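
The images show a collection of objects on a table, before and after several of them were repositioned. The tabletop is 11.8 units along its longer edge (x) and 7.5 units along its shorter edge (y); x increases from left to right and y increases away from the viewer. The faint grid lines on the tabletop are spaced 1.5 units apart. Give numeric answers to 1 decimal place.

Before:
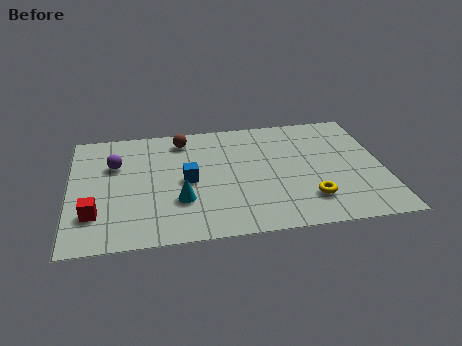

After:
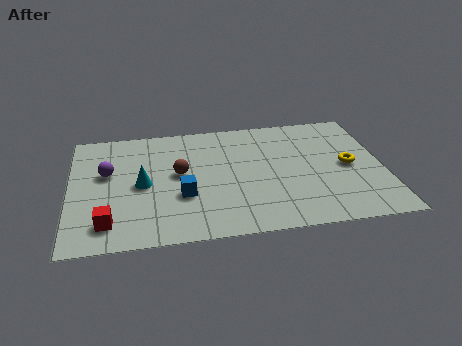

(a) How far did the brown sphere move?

2.2

From (4.3, 6.3) to (4.1, 4.1), the brown sphere covered √(0.2² + 2.2²) ≈ 2.2 units.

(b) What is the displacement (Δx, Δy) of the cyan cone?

(-1.4, 1.2)

The cyan cone was at about (4.1, 2.4) and moved to about (2.7, 3.6).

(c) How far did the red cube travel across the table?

0.8

From (0.9, 2.0) to (1.4, 1.4), the red cube covered √(0.5² + 0.6²) ≈ 0.8 units.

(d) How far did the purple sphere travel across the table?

0.6

From (1.7, 5.0) to (1.4, 4.5), the purple sphere covered √(0.3² + 0.5²) ≈ 0.6 units.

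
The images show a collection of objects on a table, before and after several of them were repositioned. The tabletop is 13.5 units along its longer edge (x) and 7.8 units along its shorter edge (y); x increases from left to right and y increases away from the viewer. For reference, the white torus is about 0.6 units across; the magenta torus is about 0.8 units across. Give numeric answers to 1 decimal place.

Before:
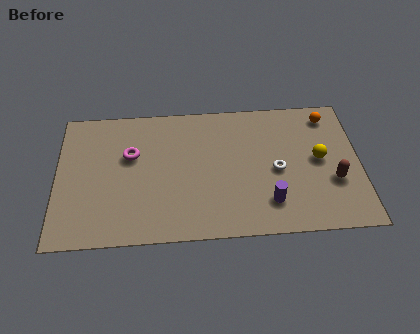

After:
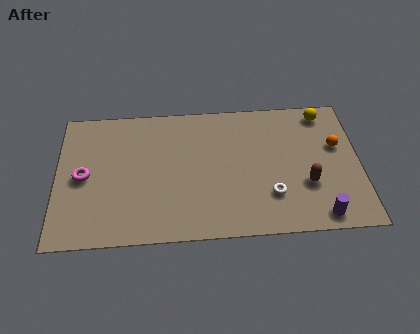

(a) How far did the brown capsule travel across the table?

1.2

From (12.3, 2.8) to (11.1, 2.7), the brown capsule covered √(1.2² + 0.1²) ≈ 1.2 units.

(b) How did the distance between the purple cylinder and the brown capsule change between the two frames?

-1.2

The distance was about 3.1 in the first image and 1.9 in the second, so they moved 1.2 units closer together.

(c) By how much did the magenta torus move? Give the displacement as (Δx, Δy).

(-2.1, -1.1)

The magenta torus was at about (3.3, 4.9) and moved to about (1.2, 3.8).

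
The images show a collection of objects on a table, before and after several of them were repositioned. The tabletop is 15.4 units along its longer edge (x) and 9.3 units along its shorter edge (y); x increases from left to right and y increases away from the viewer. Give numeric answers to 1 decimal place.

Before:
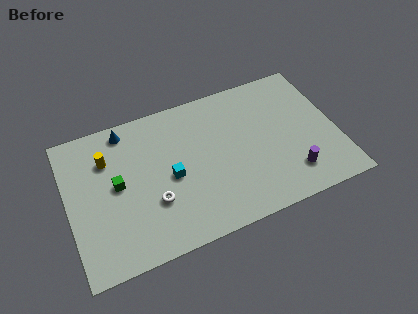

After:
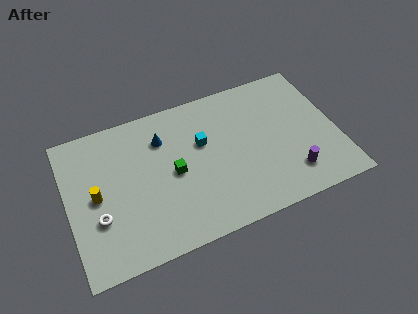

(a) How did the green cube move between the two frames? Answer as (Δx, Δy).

(3.2, -0.4)

The green cube was at about (2.8, 4.9) and moved to about (6.0, 4.5).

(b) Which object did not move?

the purple cylinder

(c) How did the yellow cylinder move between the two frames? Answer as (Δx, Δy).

(-0.8, -2.1)

From the two frames, the yellow cylinder sits at roughly (2.4, 6.7) before and (1.6, 4.6) after.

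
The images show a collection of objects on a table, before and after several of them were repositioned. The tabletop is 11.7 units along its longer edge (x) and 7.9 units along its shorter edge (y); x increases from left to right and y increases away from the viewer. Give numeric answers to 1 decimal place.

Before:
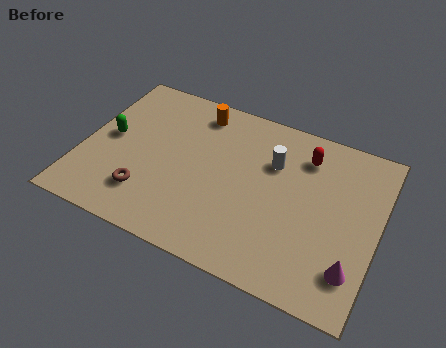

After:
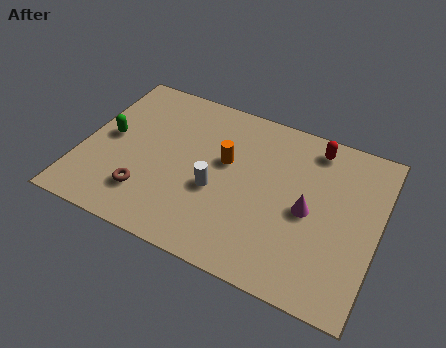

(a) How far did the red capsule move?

0.7

The red capsule was near (8.6, 6.2) before and (8.9, 6.8) after, so it travelled √(0.3² + 0.6²) ≈ 0.7 units.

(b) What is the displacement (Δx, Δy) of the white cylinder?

(-2.0, -2.2)

The white cylinder started near (7.4, 5.4) and ended near (5.4, 3.2).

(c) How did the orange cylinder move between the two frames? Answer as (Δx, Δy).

(1.4, -2.0)

The orange cylinder was at about (4.2, 6.7) and moved to about (5.6, 4.7).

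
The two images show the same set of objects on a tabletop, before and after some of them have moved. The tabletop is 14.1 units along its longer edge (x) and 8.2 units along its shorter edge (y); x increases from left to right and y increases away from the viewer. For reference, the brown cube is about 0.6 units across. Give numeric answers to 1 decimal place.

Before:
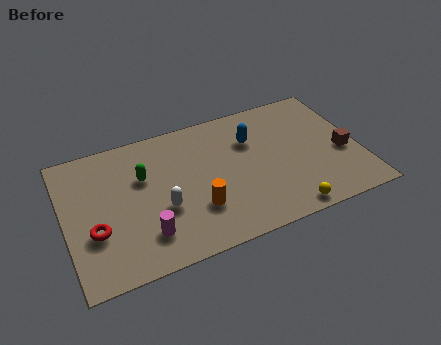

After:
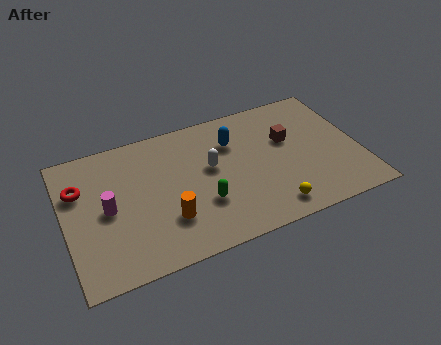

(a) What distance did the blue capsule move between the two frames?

0.9

From (9.1, 5.7) to (8.2, 5.9), the blue capsule covered √(0.9² + 0.2²) ≈ 0.9 units.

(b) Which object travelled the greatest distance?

the green capsule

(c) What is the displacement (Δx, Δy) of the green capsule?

(2.6, -2.6)

From the two frames, the green capsule sits at roughly (3.8, 5.3) before and (6.4, 2.7) after.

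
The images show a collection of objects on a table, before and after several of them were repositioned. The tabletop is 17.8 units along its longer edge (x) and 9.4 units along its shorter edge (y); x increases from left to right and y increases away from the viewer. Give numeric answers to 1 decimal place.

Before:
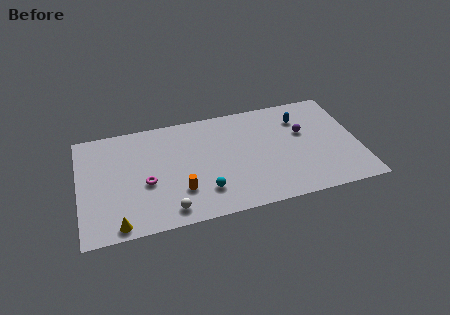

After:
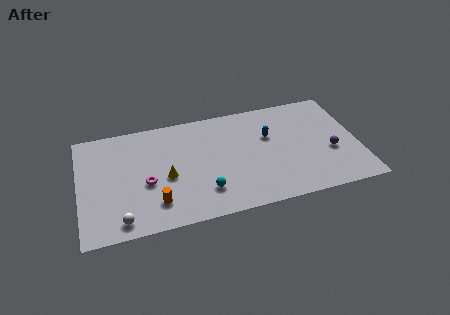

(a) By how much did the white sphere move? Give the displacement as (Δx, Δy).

(-3.0, -0.1)

The white sphere started near (5.5, 1.3) and ended near (2.5, 1.2).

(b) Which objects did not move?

the cyan sphere and the magenta torus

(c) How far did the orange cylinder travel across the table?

1.7

From (6.3, 2.7) to (4.7, 2.1), the orange cylinder covered √(1.6² + 0.6²) ≈ 1.7 units.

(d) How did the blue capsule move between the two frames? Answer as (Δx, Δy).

(-2.1, -1.1)

The blue capsule started near (14.3, 7.1) and ended near (12.2, 6.0).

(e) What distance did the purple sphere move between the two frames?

2.6

From (14.4, 5.8) to (16.0, 3.7), the purple sphere covered √(1.6² + 2.1²) ≈ 2.6 units.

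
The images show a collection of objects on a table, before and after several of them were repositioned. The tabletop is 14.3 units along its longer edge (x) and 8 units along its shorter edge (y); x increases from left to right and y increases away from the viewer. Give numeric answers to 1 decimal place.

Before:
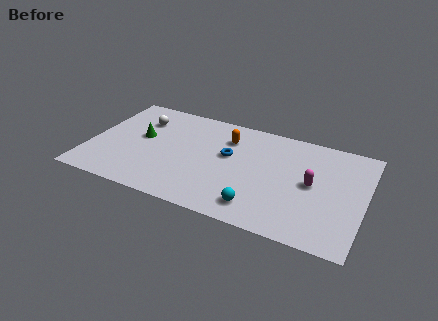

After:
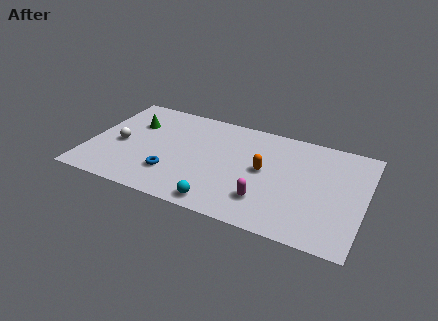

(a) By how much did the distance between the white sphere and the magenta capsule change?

-1.4

They were about 9.4 units apart before and 8.0 after — 1.4 units closer together.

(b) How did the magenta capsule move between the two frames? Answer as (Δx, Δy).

(-2.2, -2.1)

The magenta capsule started near (11.6, 4.1) and ended near (9.4, 2.0).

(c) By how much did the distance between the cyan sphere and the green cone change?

-0.3

Before: roughly 7.2 units apart; after: 6.9. That's 0.3 units closer together.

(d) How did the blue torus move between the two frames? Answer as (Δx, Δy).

(-2.7, -2.5)

The blue torus started near (7.2, 4.7) and ended near (4.5, 2.2).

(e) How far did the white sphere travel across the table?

2.4

The white sphere moved from about (2.4, 5.9) to (1.6, 3.6), a distance of √(0.8² + 2.3²) ≈ 2.4.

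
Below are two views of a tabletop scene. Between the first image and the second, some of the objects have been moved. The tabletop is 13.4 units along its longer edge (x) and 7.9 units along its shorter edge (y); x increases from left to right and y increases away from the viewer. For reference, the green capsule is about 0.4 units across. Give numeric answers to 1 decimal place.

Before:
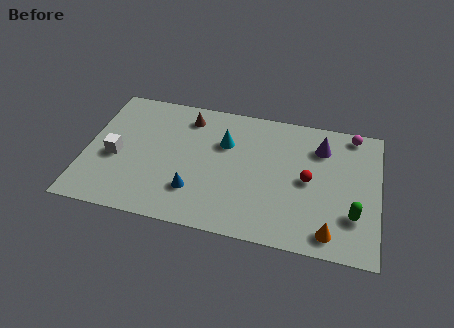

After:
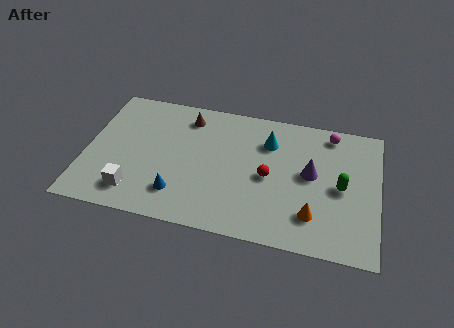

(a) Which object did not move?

the brown cone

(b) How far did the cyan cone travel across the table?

2.1

From (6.3, 5.3) to (8.3, 5.8), the cyan cone covered √(2.0² + 0.5²) ≈ 2.1 units.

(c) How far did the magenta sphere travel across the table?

1.0

From (12.1, 7.1) to (11.1, 6.9), the magenta sphere covered √(1.0² + 0.2²) ≈ 1.0 units.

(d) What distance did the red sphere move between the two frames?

1.8

The red sphere was near (10.2, 3.9) before and (8.4, 3.7) after, so it travelled √(1.8² + 0.2²) ≈ 1.8 units.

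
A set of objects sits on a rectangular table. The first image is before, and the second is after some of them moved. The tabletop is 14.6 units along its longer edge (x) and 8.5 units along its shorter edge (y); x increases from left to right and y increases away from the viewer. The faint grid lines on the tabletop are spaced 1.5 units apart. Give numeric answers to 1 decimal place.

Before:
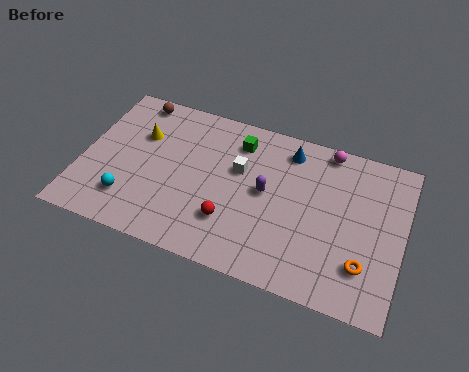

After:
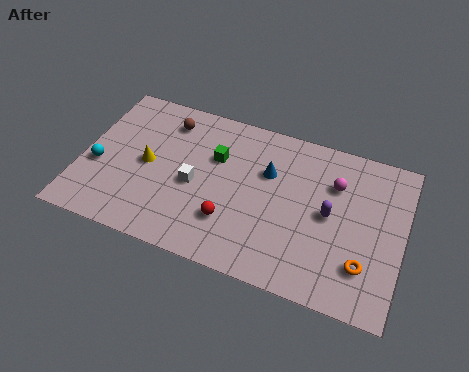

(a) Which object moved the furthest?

the purple capsule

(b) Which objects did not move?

the orange torus and the red sphere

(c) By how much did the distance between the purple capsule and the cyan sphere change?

+4.0

The distance was about 6.5 in the first image and 10.5 in the second, so they moved 4.0 units further apart.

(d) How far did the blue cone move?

1.7

The blue cone moved from about (9.2, 7.1) to (8.4, 5.6), a distance of √(0.8² + 1.5²) ≈ 1.7.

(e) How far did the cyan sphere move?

2.1

The cyan sphere moved from about (2.4, 2.0) to (0.8, 3.4), a distance of √(1.6² + 1.4²) ≈ 2.1.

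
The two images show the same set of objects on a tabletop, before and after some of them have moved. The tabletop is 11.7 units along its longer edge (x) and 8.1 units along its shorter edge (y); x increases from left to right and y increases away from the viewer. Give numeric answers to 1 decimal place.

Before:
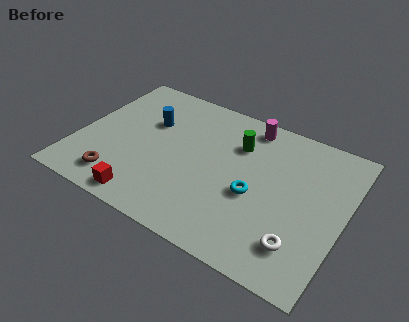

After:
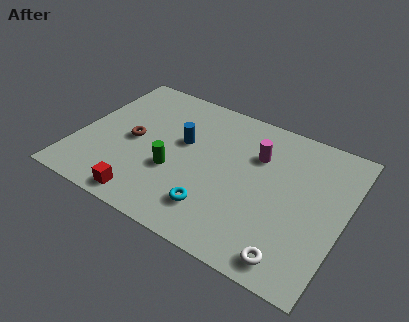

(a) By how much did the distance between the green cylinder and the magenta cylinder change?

+2.9

They were about 1.3 units apart before and 4.2 after — 2.9 units further apart.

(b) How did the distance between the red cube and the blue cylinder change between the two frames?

-0.4

They were about 4.4 units apart before and 4.0 after — 0.4 units closer together.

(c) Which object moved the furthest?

the green cylinder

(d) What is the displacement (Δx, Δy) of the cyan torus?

(-1.5, -1.6)

The cyan torus started near (7.9, 3.4) and ended near (6.4, 1.8).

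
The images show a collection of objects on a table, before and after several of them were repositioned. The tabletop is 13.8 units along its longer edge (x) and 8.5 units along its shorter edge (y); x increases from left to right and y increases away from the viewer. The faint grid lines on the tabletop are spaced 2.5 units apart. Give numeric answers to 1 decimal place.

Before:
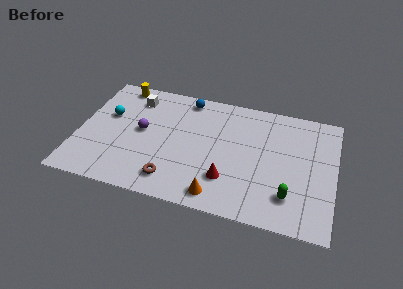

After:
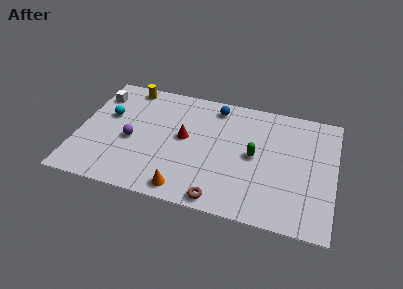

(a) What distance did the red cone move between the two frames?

3.4

The red cone moved from about (8.2, 2.3) to (5.7, 4.6), a distance of √(2.5² + 2.3²) ≈ 3.4.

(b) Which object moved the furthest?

the red cone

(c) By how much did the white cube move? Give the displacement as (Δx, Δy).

(-2.0, -0.2)

From the two frames, the white cube sits at roughly (2.8, 6.8) before and (0.8, 6.6) after.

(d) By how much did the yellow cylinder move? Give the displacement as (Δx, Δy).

(0.5, 0.0)

From the two frames, the yellow cylinder sits at roughly (1.9, 7.6) before and (2.4, 7.6) after.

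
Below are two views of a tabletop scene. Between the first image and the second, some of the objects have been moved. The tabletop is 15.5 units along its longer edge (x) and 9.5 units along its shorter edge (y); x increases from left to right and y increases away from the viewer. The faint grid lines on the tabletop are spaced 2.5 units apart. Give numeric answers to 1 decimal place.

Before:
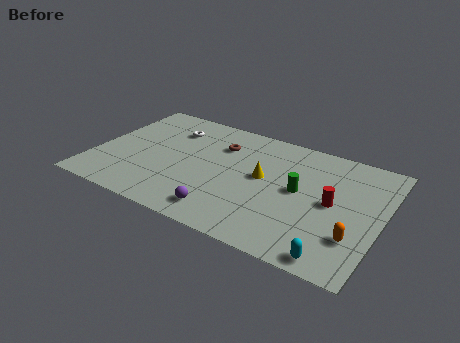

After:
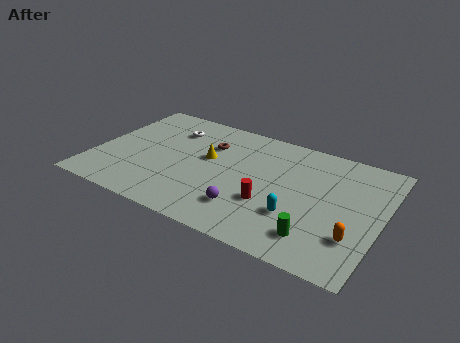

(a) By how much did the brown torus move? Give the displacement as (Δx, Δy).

(-0.6, -0.2)

From the two frames, the brown torus sits at roughly (6.5, 6.9) before and (5.9, 6.7) after.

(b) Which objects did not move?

the orange capsule and the white torus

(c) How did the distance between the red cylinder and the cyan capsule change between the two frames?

-2.4

They were about 3.9 units apart before and 1.5 after — 2.4 units closer together.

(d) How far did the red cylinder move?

3.5

The red cylinder was near (12.9, 4.8) before and (9.7, 3.3) after, so it travelled √(3.2² + 1.5²) ≈ 3.5 units.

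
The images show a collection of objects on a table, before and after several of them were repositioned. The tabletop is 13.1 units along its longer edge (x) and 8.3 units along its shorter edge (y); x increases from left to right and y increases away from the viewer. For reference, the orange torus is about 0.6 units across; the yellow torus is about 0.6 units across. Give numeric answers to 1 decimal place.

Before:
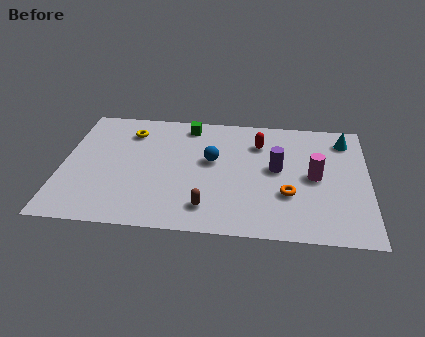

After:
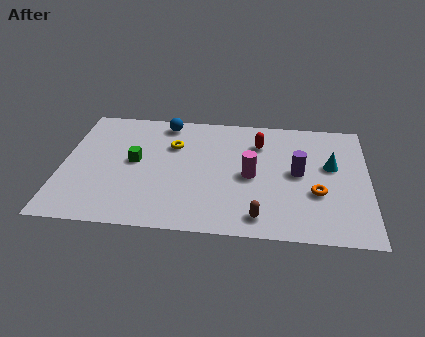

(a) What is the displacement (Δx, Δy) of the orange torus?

(1.2, 0.2)

From the two frames, the orange torus sits at roughly (9.7, 2.8) before and (10.9, 3.0) after.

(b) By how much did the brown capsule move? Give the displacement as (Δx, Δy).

(2.2, -0.4)

From the two frames, the brown capsule sits at roughly (6.3, 1.6) before and (8.5, 1.2) after.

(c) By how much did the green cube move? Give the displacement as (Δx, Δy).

(-2.2, -2.8)

From the two frames, the green cube sits at roughly (5.3, 7.2) before and (3.1, 4.4) after.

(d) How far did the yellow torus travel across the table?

2.1

The yellow torus was near (2.8, 6.5) before and (4.7, 5.7) after, so it travelled √(1.9² + 0.8²) ≈ 2.1 units.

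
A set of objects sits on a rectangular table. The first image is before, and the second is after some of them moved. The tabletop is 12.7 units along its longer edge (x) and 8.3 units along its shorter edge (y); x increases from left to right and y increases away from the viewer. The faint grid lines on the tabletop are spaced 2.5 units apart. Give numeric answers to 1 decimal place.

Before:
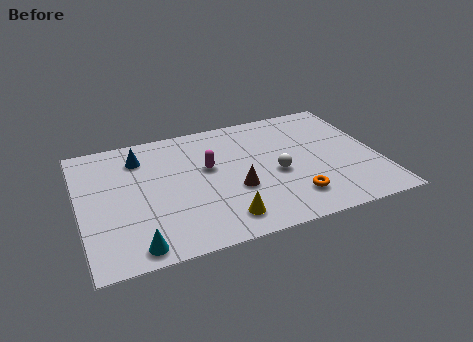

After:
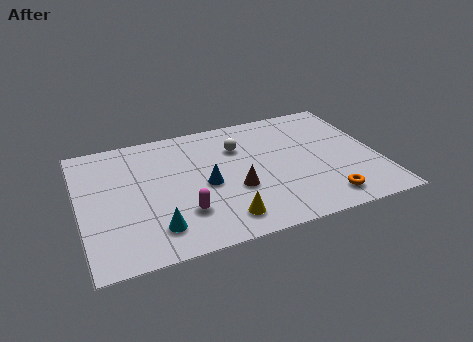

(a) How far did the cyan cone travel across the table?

1.2

The cyan cone moved from about (2.1, 0.9) to (3.0, 1.7), a distance of √(0.9² + 0.8²) ≈ 1.2.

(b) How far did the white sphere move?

2.7

The white sphere was near (8.3, 3.6) before and (6.9, 5.9) after, so it travelled √(1.4² + 2.3²) ≈ 2.7 units.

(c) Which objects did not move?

the brown cone and the yellow cone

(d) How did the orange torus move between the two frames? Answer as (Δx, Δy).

(1.3, -0.5)

The orange torus was at about (8.8, 1.8) and moved to about (10.1, 1.3).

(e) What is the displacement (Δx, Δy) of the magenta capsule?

(-1.3, -2.6)

The magenta capsule was at about (5.5, 4.9) and moved to about (4.2, 2.3).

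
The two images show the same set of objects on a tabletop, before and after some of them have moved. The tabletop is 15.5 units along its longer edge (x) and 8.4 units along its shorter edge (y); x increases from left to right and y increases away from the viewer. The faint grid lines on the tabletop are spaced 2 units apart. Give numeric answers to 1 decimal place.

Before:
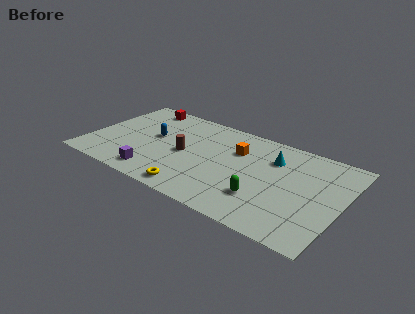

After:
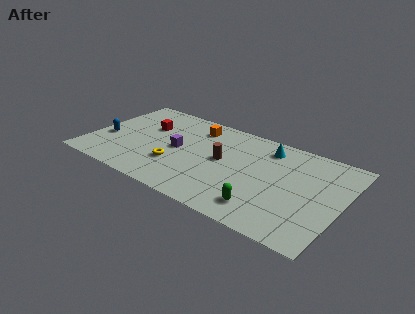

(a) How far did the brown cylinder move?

2.4

From (5.9, 4.0) to (8.2, 4.5), the brown cylinder covered √(2.3² + 0.5²) ≈ 2.4 units.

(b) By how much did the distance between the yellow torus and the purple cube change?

-1.0

Before: roughly 2.5 units apart; after: 1.5. That's 1.0 units closer together.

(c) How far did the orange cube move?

3.0

The orange cube was near (8.9, 5.8) before and (6.1, 6.8) after, so it travelled √(2.8² + 1.0²) ≈ 3.0 units.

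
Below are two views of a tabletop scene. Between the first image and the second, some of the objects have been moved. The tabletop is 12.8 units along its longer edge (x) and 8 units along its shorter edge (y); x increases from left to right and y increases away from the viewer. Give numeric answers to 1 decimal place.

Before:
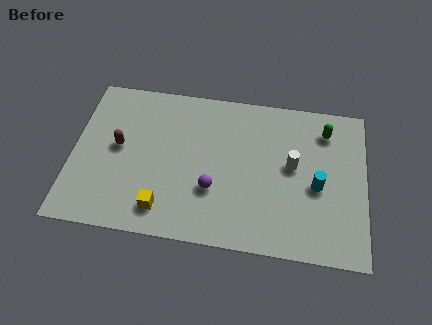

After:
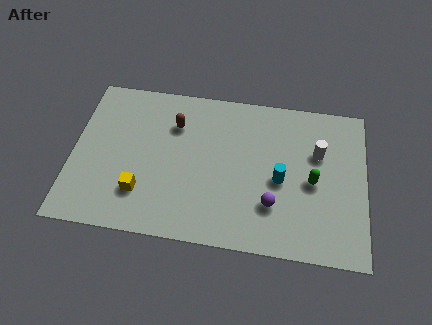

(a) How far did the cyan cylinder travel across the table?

1.6

The cyan cylinder was near (10.7, 3.5) before and (9.1, 3.6) after, so it travelled √(1.6² + 0.1²) ≈ 1.6 units.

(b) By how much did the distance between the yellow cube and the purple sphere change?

+3.2

The distance was about 2.5 in the first image and 5.7 in the second, so they moved 3.2 units further apart.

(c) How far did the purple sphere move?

2.6

The purple sphere moved from about (6.2, 2.7) to (8.8, 2.3), a distance of √(2.6² + 0.4²) ≈ 2.6.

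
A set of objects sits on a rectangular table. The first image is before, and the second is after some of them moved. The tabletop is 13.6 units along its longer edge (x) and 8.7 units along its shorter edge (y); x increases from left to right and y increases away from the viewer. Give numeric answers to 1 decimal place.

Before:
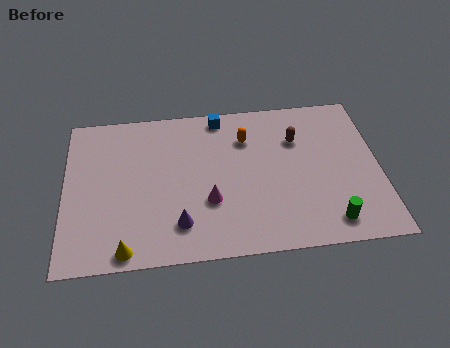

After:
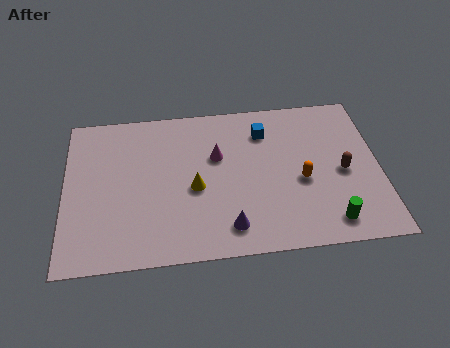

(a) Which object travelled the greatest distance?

the yellow cone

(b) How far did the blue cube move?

2.2

The blue cube moved from about (6.8, 7.8) to (8.7, 6.7), a distance of √(1.9² + 1.1²) ≈ 2.2.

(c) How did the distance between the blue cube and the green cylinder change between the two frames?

-1.9

The distance was about 7.9 in the first image and 6.0 in the second, so they moved 1.9 units closer together.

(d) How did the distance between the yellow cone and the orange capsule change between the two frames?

-3.1

Before: roughly 7.7 units apart; after: 4.6. That's 3.1 units closer together.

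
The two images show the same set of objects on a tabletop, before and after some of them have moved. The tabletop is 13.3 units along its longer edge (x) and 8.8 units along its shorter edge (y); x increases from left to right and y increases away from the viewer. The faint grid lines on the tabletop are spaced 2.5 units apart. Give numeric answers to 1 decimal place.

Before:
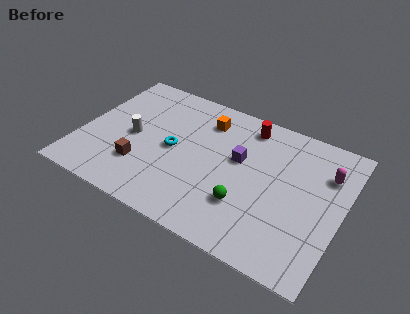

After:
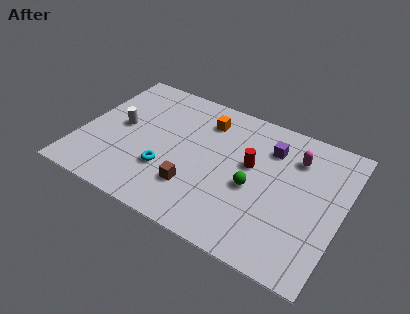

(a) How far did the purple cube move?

2.0

The purple cube was near (8.0, 5.2) before and (9.4, 6.6) after, so it travelled √(1.4² + 1.4²) ≈ 2.0 units.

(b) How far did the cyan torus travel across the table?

1.5

From (4.7, 4.3) to (4.6, 2.8), the cyan torus covered √(0.1² + 1.5²) ≈ 1.5 units.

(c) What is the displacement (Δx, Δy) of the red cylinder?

(0.5, -2.4)

The red cylinder started near (8.1, 7.5) and ended near (8.6, 5.1).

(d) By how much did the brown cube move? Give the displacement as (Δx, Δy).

(2.8, -0.1)

From the two frames, the brown cube sits at roughly (3.3, 2.5) before and (6.1, 2.4) after.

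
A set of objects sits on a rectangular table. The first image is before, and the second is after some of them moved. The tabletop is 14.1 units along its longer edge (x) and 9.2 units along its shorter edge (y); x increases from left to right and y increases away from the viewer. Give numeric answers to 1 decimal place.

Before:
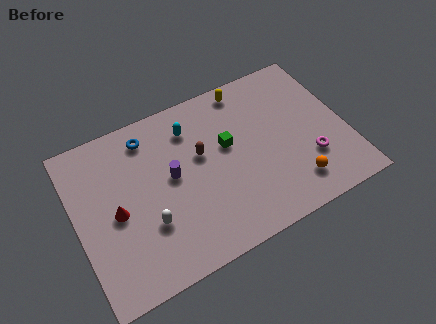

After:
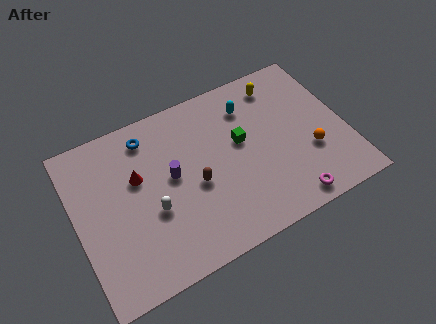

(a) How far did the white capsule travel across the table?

0.7

From (3.5, 3.0) to (3.8, 3.6), the white capsule covered √(0.3² + 0.6²) ≈ 0.7 units.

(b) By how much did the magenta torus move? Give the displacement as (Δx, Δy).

(-1.4, -1.8)

The magenta torus started near (12.0, 2.8) and ended near (10.6, 1.0).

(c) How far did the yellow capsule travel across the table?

1.8

The yellow capsule moved from about (9.4, 8.2) to (11.1, 7.7), a distance of √(1.7² + 0.5²) ≈ 1.8.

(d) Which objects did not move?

the blue torus and the purple cylinder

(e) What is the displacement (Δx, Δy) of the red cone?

(1.3, 1.4)

The red cone started near (2.0, 4.3) and ended near (3.3, 5.7).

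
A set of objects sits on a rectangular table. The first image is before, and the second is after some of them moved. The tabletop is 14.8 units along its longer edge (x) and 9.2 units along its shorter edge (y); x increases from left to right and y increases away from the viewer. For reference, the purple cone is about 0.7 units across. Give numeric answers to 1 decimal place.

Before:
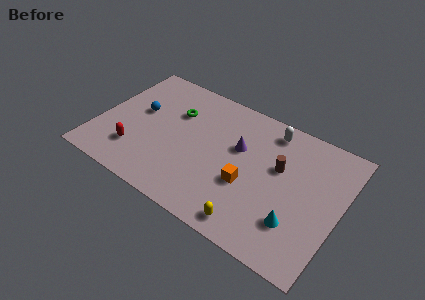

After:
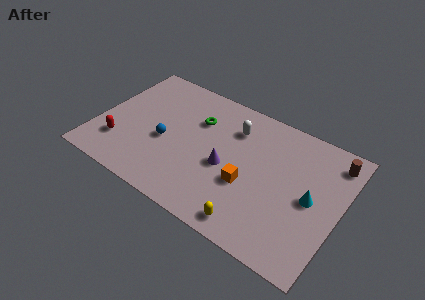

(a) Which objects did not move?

the orange cube and the yellow capsule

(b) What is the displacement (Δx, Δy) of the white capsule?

(-2.1, -1.0)

The white capsule started near (10.1, 7.9) and ended near (8.0, 6.9).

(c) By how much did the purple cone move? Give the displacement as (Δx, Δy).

(-0.5, -1.7)

The purple cone started near (8.5, 5.7) and ended near (8.0, 4.0).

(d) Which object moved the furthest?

the brown cylinder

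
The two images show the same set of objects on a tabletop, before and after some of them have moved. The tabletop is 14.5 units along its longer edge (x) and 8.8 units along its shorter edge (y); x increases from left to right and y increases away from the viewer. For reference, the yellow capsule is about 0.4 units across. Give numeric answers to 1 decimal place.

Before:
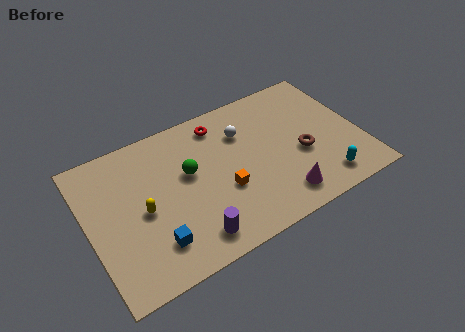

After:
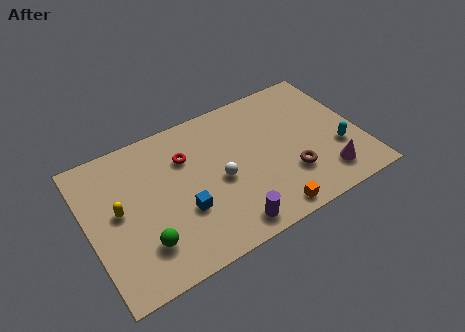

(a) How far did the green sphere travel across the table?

4.1

The green sphere was near (5.4, 5.2) before and (2.6, 2.2) after, so it travelled √(2.8² + 3.0²) ≈ 4.1 units.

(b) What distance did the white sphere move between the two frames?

2.8

The white sphere moved from about (8.5, 6.3) to (6.9, 4.0), a distance of √(1.6² + 2.3²) ≈ 2.8.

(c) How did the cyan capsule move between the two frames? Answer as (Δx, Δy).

(1.1, 1.6)

The cyan capsule started near (12.1, 1.4) and ended near (13.2, 3.0).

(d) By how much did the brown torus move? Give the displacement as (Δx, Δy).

(-0.8, -1.0)

The brown torus was at about (11.3, 3.6) and moved to about (10.5, 2.6).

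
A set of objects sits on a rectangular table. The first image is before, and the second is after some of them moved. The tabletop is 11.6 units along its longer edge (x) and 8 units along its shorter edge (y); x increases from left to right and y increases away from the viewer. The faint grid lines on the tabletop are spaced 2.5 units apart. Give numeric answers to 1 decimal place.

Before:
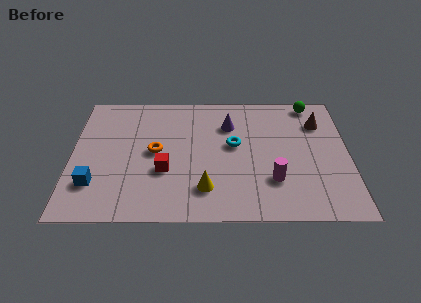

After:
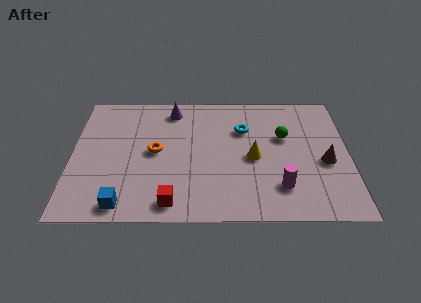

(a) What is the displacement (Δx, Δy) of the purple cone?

(-2.4, 1.0)

From the two frames, the purple cone sits at roughly (6.6, 5.8) before and (4.2, 6.8) after.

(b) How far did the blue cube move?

1.7

The blue cube moved from about (1.0, 2.1) to (2.2, 0.9), a distance of √(1.2² + 1.2²) ≈ 1.7.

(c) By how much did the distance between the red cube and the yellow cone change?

+2.3

They were about 2.0 units apart before and 4.3 after — 2.3 units further apart.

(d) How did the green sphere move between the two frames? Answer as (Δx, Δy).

(-1.2, -2.2)

The green sphere was at about (10.1, 7.2) and moved to about (8.9, 5.0).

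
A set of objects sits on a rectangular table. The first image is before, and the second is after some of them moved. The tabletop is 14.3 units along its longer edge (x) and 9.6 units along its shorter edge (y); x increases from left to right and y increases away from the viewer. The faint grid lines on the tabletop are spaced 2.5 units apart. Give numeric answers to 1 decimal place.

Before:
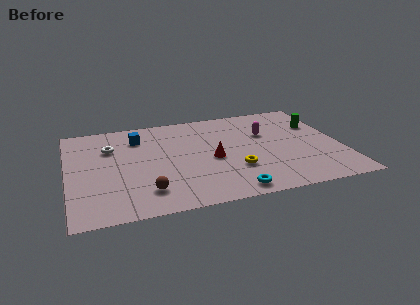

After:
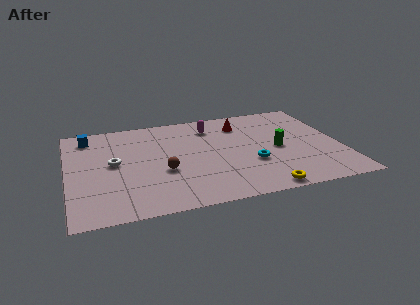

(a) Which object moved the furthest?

the red cone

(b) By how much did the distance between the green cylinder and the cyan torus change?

-5.6

They were about 7.5 units apart before and 1.9 after — 5.6 units closer together.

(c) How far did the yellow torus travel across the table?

2.5

From (8.6, 3.0) to (9.8, 0.8), the yellow torus covered √(1.2² + 2.2²) ≈ 2.5 units.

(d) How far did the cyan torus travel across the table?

2.7

The cyan torus was near (8.2, 1.0) before and (9.5, 3.4) after, so it travelled √(1.3² + 2.4²) ≈ 2.7 units.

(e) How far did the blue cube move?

2.7

From (3.8, 7.4) to (1.2, 8.1), the blue cube covered √(2.6² + 0.7²) ≈ 2.7 units.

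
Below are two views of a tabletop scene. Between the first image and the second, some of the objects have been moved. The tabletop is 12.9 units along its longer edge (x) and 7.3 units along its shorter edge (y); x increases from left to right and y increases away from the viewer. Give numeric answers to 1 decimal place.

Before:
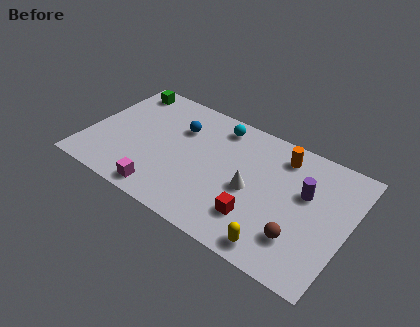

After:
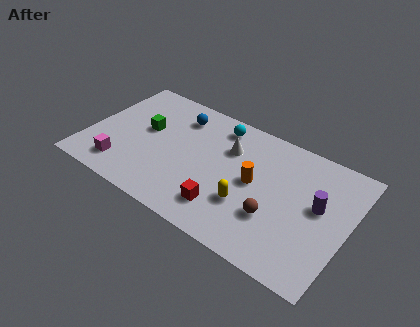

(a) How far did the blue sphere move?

0.7

The blue sphere was near (4.3, 5.1) before and (4.1, 5.8) after, so it travelled √(0.2² + 0.7²) ≈ 0.7 units.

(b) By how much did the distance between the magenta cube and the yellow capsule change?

+0.6

Before: roughly 5.7 units apart; after: 6.3. That's 0.6 units further apart.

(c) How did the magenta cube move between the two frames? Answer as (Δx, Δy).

(-2.2, 0.5)

The magenta cube was at about (4.2, 0.9) and moved to about (2.0, 1.4).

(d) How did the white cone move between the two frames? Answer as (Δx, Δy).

(-1.4, 1.8)

From the two frames, the white cone sits at roughly (8.2, 3.3) before and (6.8, 5.1) after.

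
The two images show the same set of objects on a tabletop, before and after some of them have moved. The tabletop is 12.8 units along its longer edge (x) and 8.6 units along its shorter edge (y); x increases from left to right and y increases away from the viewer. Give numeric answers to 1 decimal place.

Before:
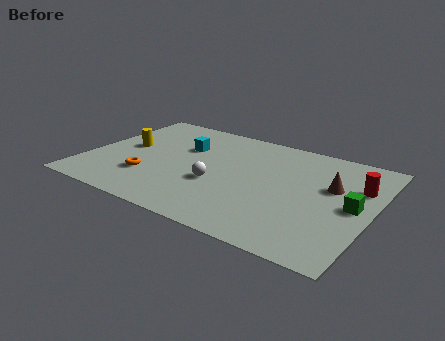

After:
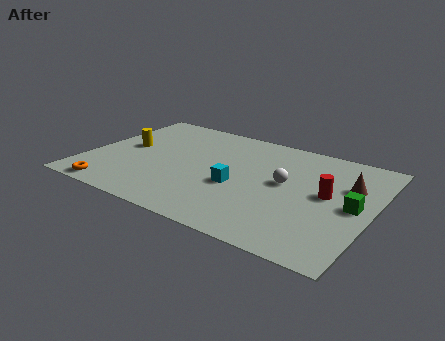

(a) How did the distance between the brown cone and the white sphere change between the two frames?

-2.4

They were about 5.3 units apart before and 2.9 after — 2.4 units closer together.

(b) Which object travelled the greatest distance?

the cyan cube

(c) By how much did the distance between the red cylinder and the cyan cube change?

-3.8

They were about 7.9 units apart before and 4.1 after — 3.8 units closer together.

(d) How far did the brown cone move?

0.8

The brown cone was near (10.9, 5.3) before and (11.6, 5.7) after, so it travelled √(0.7² + 0.4²) ≈ 0.8 units.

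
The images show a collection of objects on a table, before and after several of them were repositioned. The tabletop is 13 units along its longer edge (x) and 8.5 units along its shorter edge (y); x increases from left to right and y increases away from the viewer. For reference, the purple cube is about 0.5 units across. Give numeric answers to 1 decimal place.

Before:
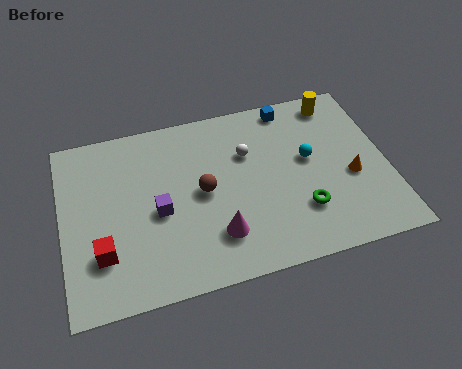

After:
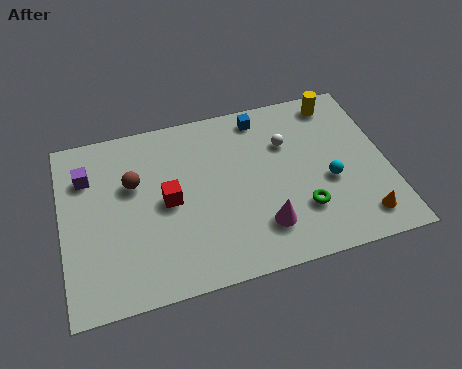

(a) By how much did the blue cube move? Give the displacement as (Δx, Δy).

(-1.2, -0.2)

The blue cube started near (9.4, 7.6) and ended near (8.2, 7.4).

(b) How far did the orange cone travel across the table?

2.1

The orange cone was near (11.5, 3.5) before and (11.7, 1.4) after, so it travelled √(0.2² + 2.1²) ≈ 2.1 units.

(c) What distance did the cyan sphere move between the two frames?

1.5

The cyan sphere moved from about (9.9, 4.8) to (10.6, 3.5), a distance of √(0.7² + 1.3²) ≈ 1.5.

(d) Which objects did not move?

the yellow cylinder and the green torus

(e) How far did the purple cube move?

3.6

The purple cube was near (3.8, 3.8) before and (1.1, 6.2) after, so it travelled √(2.7² + 2.4²) ≈ 3.6 units.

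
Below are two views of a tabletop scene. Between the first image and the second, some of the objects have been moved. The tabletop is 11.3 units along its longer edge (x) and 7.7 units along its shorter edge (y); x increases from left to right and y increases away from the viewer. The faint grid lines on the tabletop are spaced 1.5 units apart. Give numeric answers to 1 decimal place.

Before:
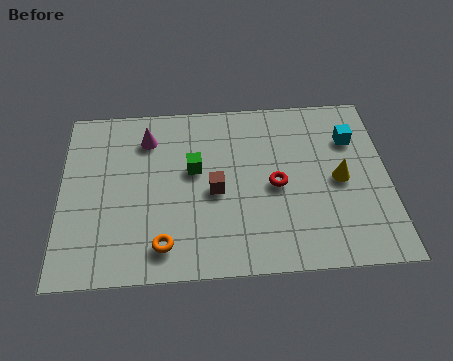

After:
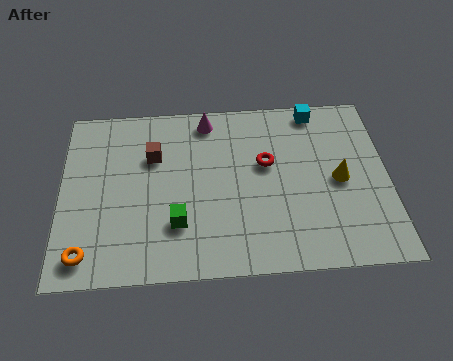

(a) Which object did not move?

the yellow cone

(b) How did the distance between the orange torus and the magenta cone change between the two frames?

+2.3

Before: roughly 4.7 units apart; after: 7.0. That's 2.3 units further apart.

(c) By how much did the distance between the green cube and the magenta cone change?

+2.4

They were about 2.2 units apart before and 4.6 after — 2.4 units further apart.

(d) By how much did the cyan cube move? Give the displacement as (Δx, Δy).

(-1.2, 1.4)

From the two frames, the cyan cube sits at roughly (10.1, 5.5) before and (8.9, 6.9) after.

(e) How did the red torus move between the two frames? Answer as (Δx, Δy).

(-0.3, 1.0)

The red torus was at about (7.4, 3.6) and moved to about (7.1, 4.6).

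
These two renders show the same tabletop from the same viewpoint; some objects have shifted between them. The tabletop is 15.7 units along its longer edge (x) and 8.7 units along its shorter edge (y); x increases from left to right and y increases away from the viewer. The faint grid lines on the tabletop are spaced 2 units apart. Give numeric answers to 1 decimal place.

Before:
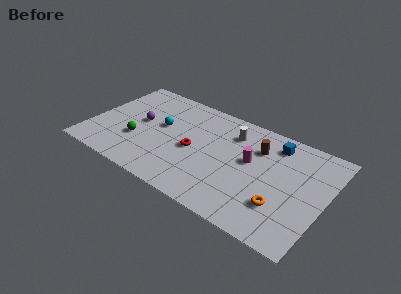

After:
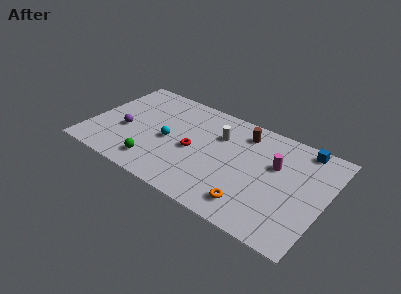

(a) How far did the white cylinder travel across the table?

1.0

The white cylinder was near (9.2, 6.7) before and (8.4, 6.1) after, so it travelled √(0.8² + 0.6²) ≈ 1.0 units.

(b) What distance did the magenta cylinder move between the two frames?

1.7

The magenta cylinder was near (10.7, 5.0) before and (12.3, 5.5) after, so it travelled √(1.6² + 0.5²) ≈ 1.7 units.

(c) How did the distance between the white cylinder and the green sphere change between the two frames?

-1.2

Before: roughly 7.0 units apart; after: 5.8. That's 1.2 units closer together.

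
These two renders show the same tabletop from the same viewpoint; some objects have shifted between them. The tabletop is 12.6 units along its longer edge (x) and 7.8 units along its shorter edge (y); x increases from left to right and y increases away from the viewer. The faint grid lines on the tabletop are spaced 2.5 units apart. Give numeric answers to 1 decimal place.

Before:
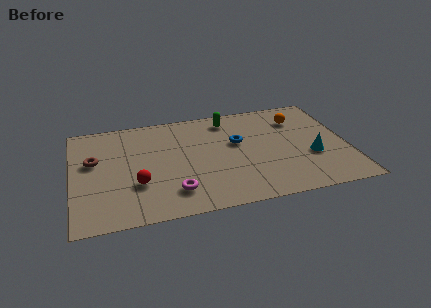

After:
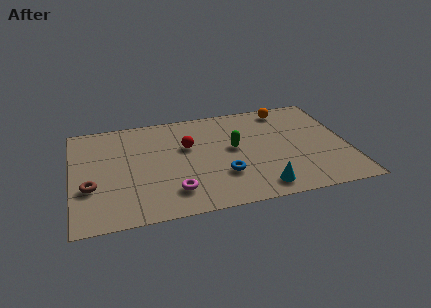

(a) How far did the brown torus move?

1.9

The brown torus moved from about (1.0, 4.7) to (0.8, 2.8), a distance of √(0.2² + 1.9²) ≈ 1.9.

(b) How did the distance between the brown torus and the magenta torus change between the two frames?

-0.7

Before: roughly 4.6 units apart; after: 3.9. That's 0.7 units closer together.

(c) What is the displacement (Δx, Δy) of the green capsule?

(0.1, -2.3)

From the two frames, the green capsule sits at roughly (7.3, 6.6) before and (7.4, 4.3) after.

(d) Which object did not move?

the magenta torus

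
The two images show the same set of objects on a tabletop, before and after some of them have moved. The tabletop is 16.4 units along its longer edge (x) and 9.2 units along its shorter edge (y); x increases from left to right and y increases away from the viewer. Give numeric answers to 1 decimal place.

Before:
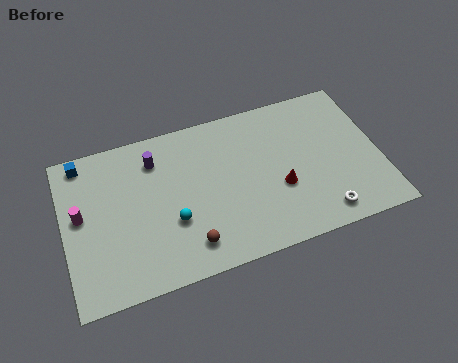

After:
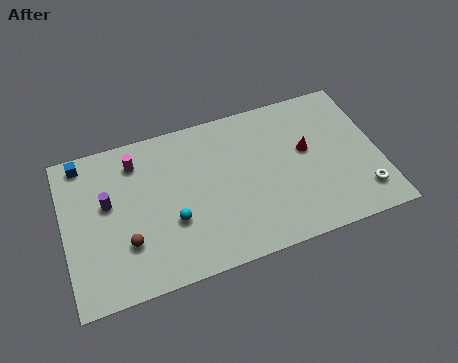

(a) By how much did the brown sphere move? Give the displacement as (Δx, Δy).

(-3.1, 1.1)

From the two frames, the brown sphere sits at roughly (6.2, 1.7) before and (3.1, 2.8) after.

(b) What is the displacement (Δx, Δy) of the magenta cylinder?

(3.0, 2.3)

The magenta cylinder was at about (0.9, 5.1) and moved to about (3.9, 7.4).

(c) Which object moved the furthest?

the magenta cylinder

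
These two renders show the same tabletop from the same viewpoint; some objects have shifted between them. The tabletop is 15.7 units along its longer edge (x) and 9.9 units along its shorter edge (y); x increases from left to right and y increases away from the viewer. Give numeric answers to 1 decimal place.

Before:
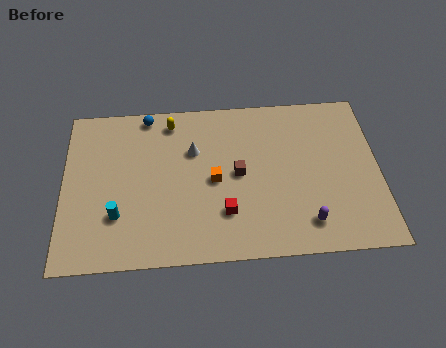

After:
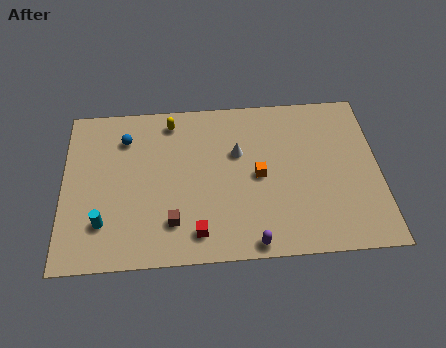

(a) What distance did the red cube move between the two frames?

1.8

The red cube moved from about (8.0, 2.7) to (6.6, 1.6), a distance of √(1.4² + 1.1²) ≈ 1.8.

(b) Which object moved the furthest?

the brown cube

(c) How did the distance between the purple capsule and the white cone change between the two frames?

-1.8

Before: roughly 7.3 units apart; after: 5.5. That's 1.8 units closer together.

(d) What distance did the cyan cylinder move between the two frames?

0.8

From (2.7, 2.9) to (2.0, 2.5), the cyan cylinder covered √(0.7² + 0.4²) ≈ 0.8 units.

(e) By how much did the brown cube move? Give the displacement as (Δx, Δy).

(-3.3, -2.7)

The brown cube was at about (8.7, 5.0) and moved to about (5.4, 2.3).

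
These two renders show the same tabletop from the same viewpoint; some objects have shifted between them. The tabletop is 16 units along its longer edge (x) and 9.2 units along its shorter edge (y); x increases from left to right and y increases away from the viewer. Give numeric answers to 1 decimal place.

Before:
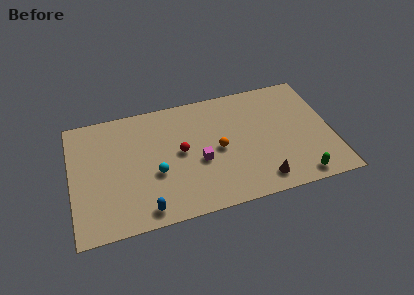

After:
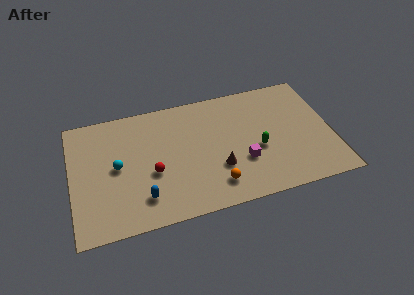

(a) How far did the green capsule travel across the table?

3.6

From (13.7, 1.0) to (11.4, 3.8), the green capsule covered √(2.3² + 2.8²) ≈ 3.6 units.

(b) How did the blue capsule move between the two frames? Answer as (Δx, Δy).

(-0.1, 0.9)

The blue capsule started near (4.3, 1.1) and ended near (4.2, 2.0).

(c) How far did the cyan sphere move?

2.5

From (5.1, 3.6) to (2.8, 4.7), the cyan sphere covered √(2.3² + 1.1²) ≈ 2.5 units.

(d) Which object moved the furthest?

the green capsule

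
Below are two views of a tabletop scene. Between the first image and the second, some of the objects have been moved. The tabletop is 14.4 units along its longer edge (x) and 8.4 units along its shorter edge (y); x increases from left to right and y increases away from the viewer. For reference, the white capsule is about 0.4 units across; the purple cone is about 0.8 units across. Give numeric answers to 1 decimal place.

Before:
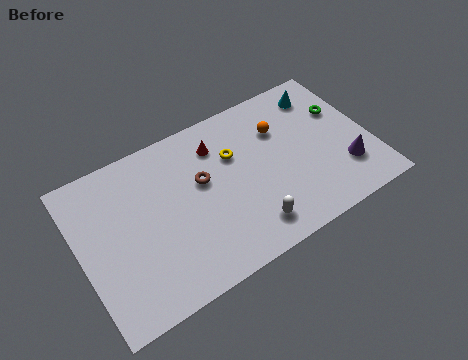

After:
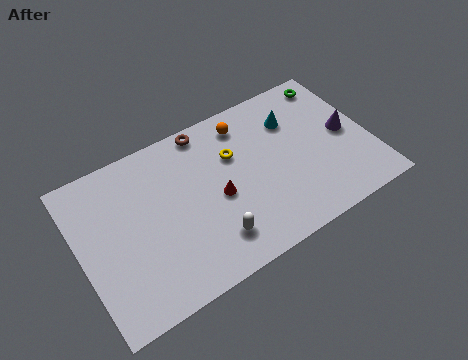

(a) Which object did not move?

the yellow torus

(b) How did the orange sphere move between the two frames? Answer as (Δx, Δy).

(-1.6, 1.1)

The orange sphere was at about (10.2, 5.9) and moved to about (8.6, 7.0).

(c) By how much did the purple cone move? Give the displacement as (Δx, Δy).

(0.4, 1.9)

The purple cone started near (12.9, 2.3) and ended near (13.3, 4.2).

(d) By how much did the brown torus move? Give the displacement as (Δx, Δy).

(0.6, 2.6)

The brown torus started near (6.1, 5.0) and ended near (6.7, 7.6).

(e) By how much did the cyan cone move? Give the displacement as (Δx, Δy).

(-1.6, -0.8)

The cyan cone started near (12.5, 6.9) and ended near (10.9, 6.1).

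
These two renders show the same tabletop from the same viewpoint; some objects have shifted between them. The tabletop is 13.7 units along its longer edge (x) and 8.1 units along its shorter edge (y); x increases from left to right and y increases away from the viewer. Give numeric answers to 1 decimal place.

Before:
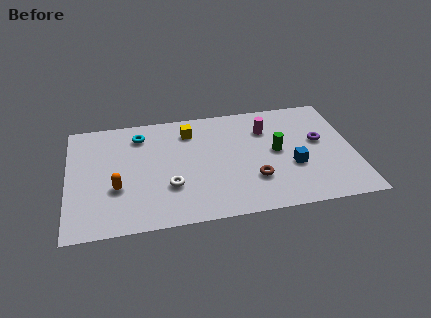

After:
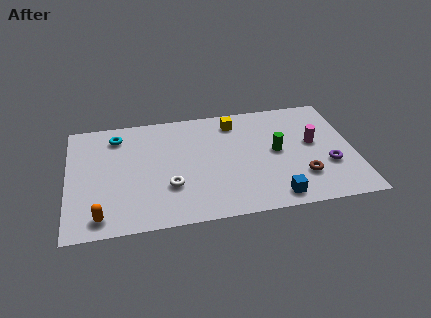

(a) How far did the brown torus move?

2.3

From (8.8, 2.4) to (11.1, 2.2), the brown torus covered √(2.3² + 0.2²) ≈ 2.3 units.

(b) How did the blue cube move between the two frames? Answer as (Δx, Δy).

(-1.0, -2.0)

From the two frames, the blue cube sits at roughly (10.7, 3.0) before and (9.7, 1.0) after.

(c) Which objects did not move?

the white torus and the green cylinder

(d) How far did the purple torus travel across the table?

1.8

From (12.1, 4.6) to (12.4, 2.8), the purple torus covered √(0.3² + 1.8²) ≈ 1.8 units.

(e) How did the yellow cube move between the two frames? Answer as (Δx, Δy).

(2.2, 0.3)

The yellow cube started near (5.9, 6.4) and ended near (8.1, 6.7).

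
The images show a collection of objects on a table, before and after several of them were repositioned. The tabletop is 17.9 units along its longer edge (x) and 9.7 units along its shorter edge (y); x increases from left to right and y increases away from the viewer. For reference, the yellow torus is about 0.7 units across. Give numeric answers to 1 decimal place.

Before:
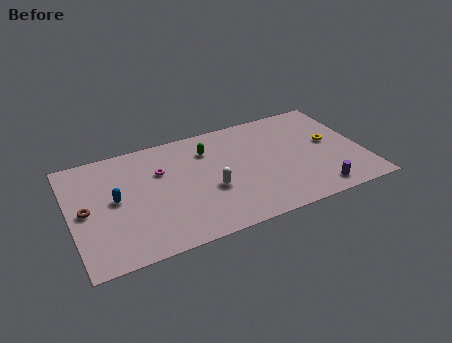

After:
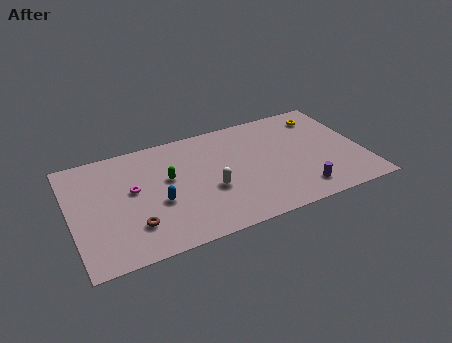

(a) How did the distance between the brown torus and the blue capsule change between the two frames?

+0.3

The distance was about 1.8 in the first image and 2.1 in the second, so they moved 0.3 units further apart.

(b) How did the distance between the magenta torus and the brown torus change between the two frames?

-2.0

The distance was about 5.0 in the first image and 3.0 in the second, so they moved 2.0 units closer together.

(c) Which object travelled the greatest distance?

the brown torus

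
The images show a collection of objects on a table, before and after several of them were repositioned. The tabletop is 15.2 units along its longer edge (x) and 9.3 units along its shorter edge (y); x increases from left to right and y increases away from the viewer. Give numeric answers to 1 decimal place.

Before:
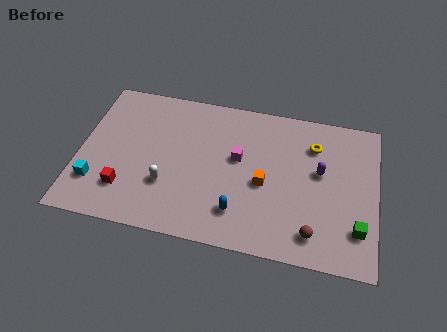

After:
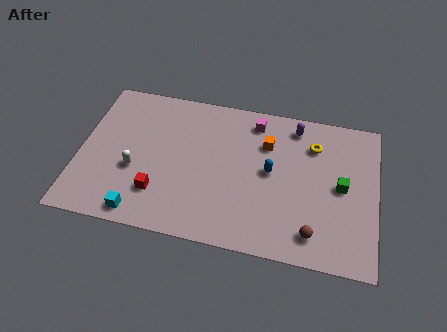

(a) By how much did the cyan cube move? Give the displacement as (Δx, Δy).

(2.4, -1.4)

The cyan cube started near (1.0, 2.4) and ended near (3.4, 1.0).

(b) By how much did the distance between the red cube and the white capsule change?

-0.4

They were about 2.2 units apart before and 1.8 after — 0.4 units closer together.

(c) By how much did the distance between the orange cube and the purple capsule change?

-1.1

Before: roughly 3.1 units apart; after: 2.0. That's 1.1 units closer together.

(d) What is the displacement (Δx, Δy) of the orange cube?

(0.0, 2.5)

The orange cube was at about (9.5, 4.1) and moved to about (9.5, 6.6).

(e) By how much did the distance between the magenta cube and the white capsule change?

+3.1

They were about 4.2 units apart before and 7.3 after — 3.1 units further apart.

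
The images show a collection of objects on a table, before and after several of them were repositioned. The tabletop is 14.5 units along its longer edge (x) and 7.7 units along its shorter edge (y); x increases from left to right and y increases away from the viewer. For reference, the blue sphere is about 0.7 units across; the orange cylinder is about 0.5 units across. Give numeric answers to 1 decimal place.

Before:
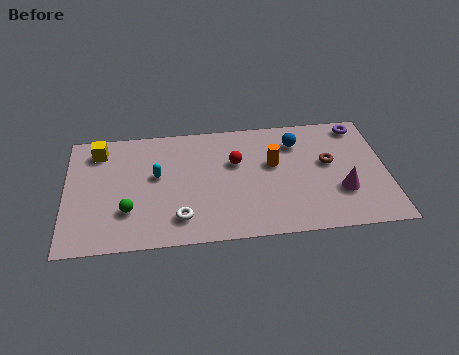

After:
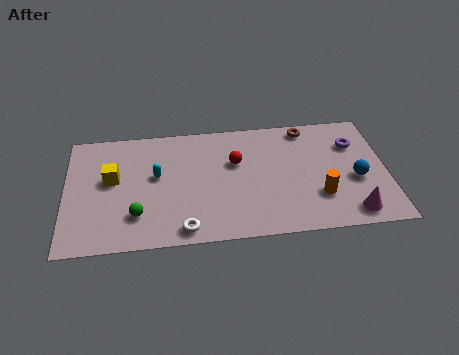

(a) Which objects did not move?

the red sphere and the cyan capsule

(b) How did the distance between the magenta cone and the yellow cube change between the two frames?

-0.3

Before: roughly 11.5 units apart; after: 11.2. That's 0.3 units closer together.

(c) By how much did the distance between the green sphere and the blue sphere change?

+1.5

The distance was about 8.5 in the first image and 10.0 in the second, so they moved 1.5 units further apart.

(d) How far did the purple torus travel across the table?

1.2

From (13.4, 6.7) to (13.1, 5.5), the purple torus covered √(0.3² + 1.2²) ≈ 1.2 units.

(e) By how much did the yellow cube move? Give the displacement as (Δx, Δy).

(0.6, -1.9)

From the two frames, the yellow cube sits at roughly (1.5, 6.3) before and (2.1, 4.4) after.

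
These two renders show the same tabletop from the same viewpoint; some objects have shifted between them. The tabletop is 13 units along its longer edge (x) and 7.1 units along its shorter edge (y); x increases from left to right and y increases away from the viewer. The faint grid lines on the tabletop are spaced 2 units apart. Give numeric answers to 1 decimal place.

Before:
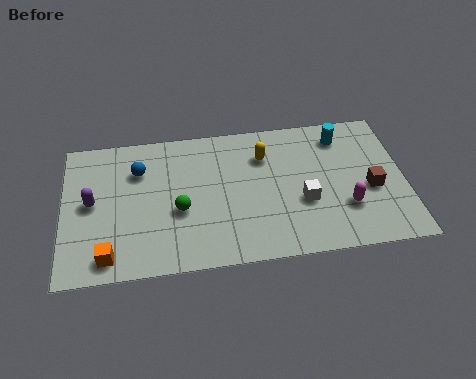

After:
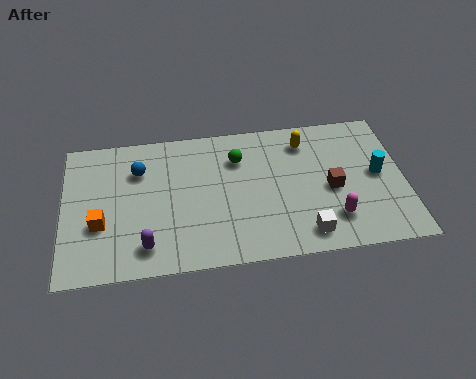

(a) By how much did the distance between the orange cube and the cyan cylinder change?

+0.5

They were about 10.2 units apart before and 10.7 after — 0.5 units further apart.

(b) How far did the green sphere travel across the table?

3.3

The green sphere was near (4.4, 2.9) before and (6.7, 5.2) after, so it travelled √(2.3² + 2.3²) ≈ 3.3 units.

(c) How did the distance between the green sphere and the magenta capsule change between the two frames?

-1.4

Before: roughly 6.3 units apart; after: 4.9. That's 1.4 units closer together.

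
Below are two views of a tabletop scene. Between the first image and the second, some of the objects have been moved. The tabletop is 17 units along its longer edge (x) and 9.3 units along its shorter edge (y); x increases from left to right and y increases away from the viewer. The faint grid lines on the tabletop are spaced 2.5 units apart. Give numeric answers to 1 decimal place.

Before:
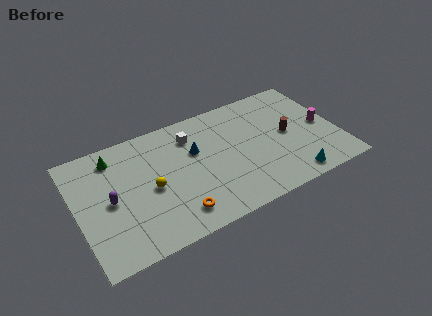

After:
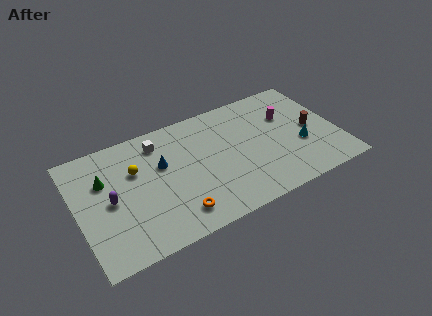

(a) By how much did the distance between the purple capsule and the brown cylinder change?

+1.6

The distance was about 11.7 in the first image and 13.3 in the second, so they moved 1.6 units further apart.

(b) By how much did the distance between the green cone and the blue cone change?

-1.7

Before: roughly 5.4 units apart; after: 3.7. That's 1.7 units closer together.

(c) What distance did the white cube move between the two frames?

2.1

The white cube moved from about (7.7, 7.2) to (5.6, 7.6), a distance of √(2.1² + 0.4²) ≈ 2.1.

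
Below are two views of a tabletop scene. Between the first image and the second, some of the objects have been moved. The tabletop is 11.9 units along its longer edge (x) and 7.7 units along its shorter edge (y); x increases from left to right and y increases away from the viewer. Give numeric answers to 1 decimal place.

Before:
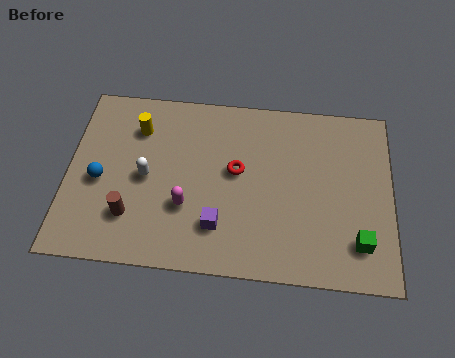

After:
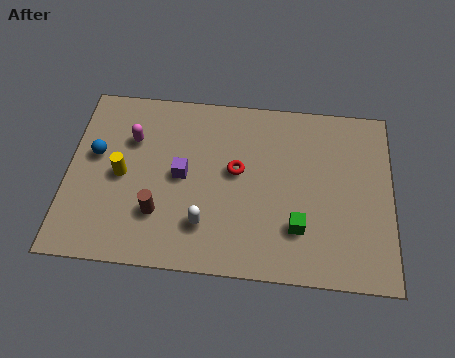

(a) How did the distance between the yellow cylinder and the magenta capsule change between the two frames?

-2.1

Before: roughly 3.7 units apart; after: 1.6. That's 2.1 units closer together.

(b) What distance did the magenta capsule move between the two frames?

3.4

The magenta capsule was near (4.4, 2.6) before and (2.3, 5.3) after, so it travelled √(2.1² + 2.7²) ≈ 3.4 units.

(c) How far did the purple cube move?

2.4

The purple cube moved from about (5.6, 1.9) to (4.2, 3.9), a distance of √(1.4² + 2.0²) ≈ 2.4.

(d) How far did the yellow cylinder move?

2.2

The yellow cylinder moved from about (2.5, 5.8) to (2.0, 3.7), a distance of √(0.5² + 2.1²) ≈ 2.2.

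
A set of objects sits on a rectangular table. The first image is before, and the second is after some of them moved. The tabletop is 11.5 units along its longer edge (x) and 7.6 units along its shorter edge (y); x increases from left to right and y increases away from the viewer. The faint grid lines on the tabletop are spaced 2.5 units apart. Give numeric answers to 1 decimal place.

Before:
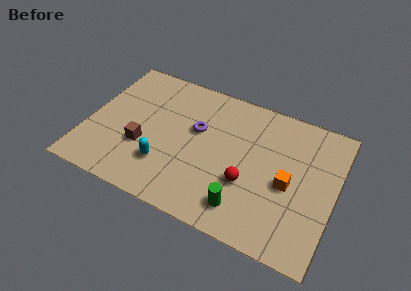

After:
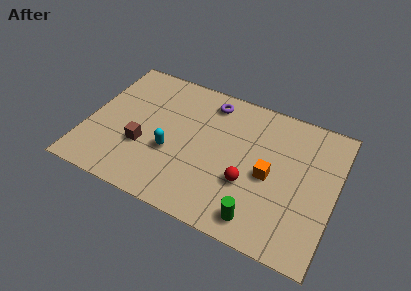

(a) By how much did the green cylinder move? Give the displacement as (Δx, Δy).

(0.7, -0.3)

The green cylinder was at about (7.6, 1.4) and moved to about (8.3, 1.1).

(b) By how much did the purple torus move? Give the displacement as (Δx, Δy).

(0.4, 1.8)

From the two frames, the purple torus sits at roughly (5.0, 4.6) before and (5.4, 6.4) after.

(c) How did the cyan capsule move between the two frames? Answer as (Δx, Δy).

(0.2, 0.8)

The cyan capsule was at about (3.8, 2.1) and moved to about (4.0, 2.9).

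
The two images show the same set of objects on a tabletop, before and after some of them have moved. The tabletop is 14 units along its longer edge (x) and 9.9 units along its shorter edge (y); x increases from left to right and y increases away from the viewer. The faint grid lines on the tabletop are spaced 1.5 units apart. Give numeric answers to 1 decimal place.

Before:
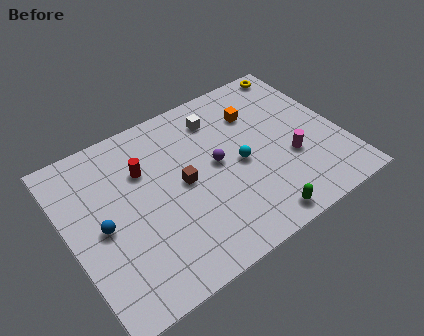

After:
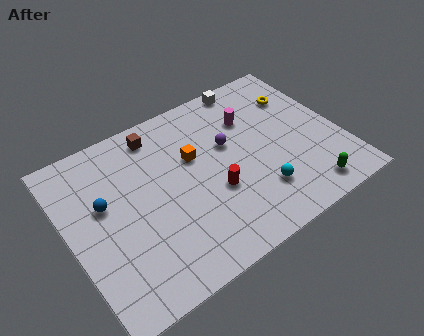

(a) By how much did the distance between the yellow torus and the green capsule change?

-2.9

They were about 8.9 units apart before and 6.0 after — 2.9 units closer together.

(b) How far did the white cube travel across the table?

2.3

The white cube moved from about (8.2, 7.9) to (10.2, 9.1), a distance of √(2.0² + 1.2²) ≈ 2.3.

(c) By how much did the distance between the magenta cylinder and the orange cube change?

-0.5

Before: roughly 3.8 units apart; after: 3.3. That's 0.5 units closer together.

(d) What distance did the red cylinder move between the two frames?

4.4

The red cylinder was near (4.1, 6.8) before and (7.2, 3.7) after, so it travelled √(3.1² + 3.1²) ≈ 4.4 units.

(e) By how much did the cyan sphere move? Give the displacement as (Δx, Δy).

(0.6, -2.1)

The cyan sphere started near (8.7, 4.6) and ended near (9.3, 2.5).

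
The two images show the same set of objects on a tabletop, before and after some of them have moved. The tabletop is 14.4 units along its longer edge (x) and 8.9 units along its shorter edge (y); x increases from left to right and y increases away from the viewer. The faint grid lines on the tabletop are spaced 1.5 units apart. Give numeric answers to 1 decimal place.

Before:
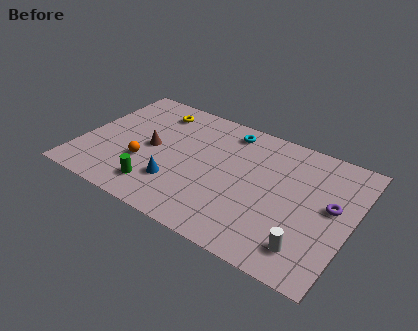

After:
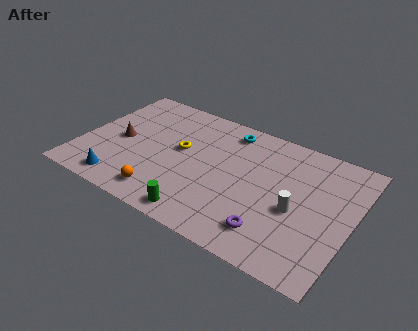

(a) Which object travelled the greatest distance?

the purple torus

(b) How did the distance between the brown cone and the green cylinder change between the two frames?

+3.1

Before: roughly 2.8 units apart; after: 5.9. That's 3.1 units further apart.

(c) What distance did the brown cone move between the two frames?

1.7

From (3.7, 4.4) to (2.0, 4.2), the brown cone covered √(1.7² + 0.2²) ≈ 1.7 units.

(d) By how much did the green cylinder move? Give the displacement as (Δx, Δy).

(2.5, -0.7)

The green cylinder was at about (4.5, 1.7) and moved to about (7.0, 1.0).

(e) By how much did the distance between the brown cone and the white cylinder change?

+0.4

Before: roughly 9.2 units apart; after: 9.6. That's 0.4 units further apart.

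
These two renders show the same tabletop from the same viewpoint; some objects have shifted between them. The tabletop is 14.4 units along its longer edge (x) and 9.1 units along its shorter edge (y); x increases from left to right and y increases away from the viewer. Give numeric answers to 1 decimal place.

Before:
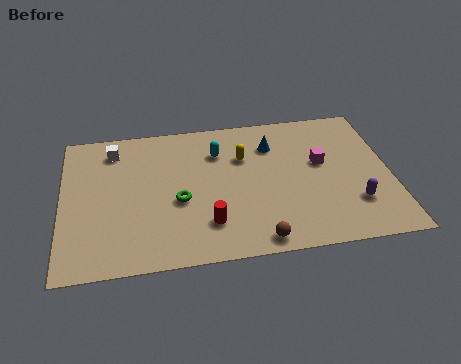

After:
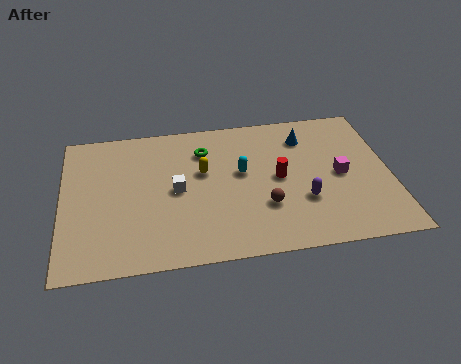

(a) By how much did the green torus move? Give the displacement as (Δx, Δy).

(1.2, 3.1)

From the two frames, the green torus sits at roughly (5.1, 3.8) before and (6.3, 6.9) after.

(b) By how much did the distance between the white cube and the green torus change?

-1.9

Before: roughly 4.6 units apart; after: 2.7. That's 1.9 units closer together.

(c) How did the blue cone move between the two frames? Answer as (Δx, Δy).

(1.5, 0.3)

The blue cone started near (9.3, 6.8) and ended near (10.8, 7.1).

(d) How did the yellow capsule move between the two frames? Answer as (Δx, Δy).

(-1.8, -0.7)

The yellow capsule was at about (8.0, 6.2) and moved to about (6.2, 5.5).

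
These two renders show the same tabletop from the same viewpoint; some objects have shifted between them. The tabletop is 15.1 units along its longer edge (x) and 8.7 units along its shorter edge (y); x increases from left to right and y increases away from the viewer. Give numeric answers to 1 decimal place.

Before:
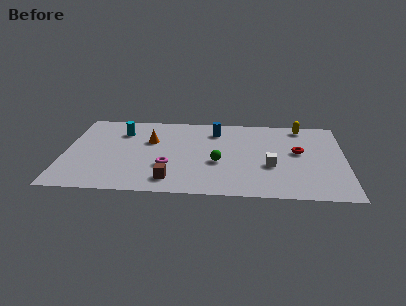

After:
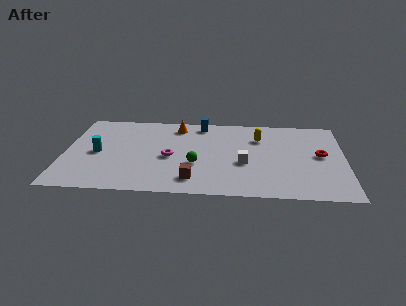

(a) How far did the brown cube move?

1.2

The brown cube was near (5.8, 1.5) before and (7.0, 1.6) after, so it travelled √(1.2² + 0.1²) ≈ 1.2 units.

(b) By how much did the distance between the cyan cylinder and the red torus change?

+2.3

They were about 9.7 units apart before and 12.0 after — 2.3 units further apart.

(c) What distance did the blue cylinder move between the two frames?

1.1

The blue cylinder was near (8.1, 6.9) before and (7.3, 7.6) after, so it travelled √(0.8² + 0.7²) ≈ 1.1 units.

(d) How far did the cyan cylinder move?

2.7

The cyan cylinder moved from about (3.0, 6.5) to (1.8, 4.1), a distance of √(1.2² + 2.4²) ≈ 2.7.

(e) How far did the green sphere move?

1.2

The green sphere was near (8.3, 3.5) before and (7.1, 3.2) after, so it travelled √(1.2² + 0.3²) ≈ 1.2 units.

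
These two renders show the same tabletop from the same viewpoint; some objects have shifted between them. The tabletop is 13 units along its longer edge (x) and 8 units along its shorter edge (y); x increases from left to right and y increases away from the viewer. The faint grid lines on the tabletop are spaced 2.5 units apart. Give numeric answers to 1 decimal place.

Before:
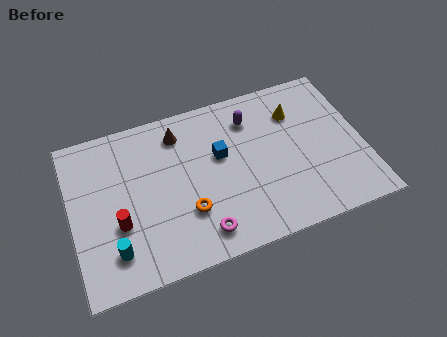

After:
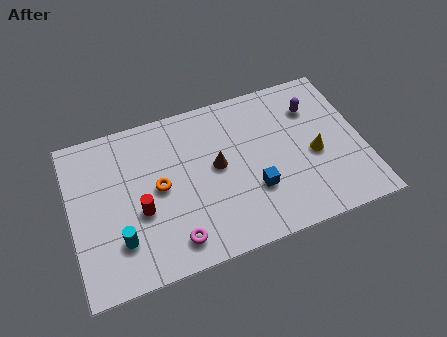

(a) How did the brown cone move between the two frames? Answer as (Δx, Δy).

(1.5, -2.2)

The brown cone was at about (5.0, 6.5) and moved to about (6.5, 4.3).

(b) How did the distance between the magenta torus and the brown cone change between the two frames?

-1.5

They were about 5.2 units apart before and 3.7 after — 1.5 units closer together.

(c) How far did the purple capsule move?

2.8

From (8.2, 6.2) to (11.0, 5.9), the purple capsule covered √(2.8² + 0.3²) ≈ 2.8 units.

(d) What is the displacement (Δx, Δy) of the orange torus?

(-1.1, 1.6)

From the two frames, the orange torus sits at roughly (5.0, 2.5) before and (3.9, 4.1) after.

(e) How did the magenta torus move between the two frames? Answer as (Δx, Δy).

(-1.2, 0.0)

The magenta torus started near (5.5, 1.3) and ended near (4.3, 1.3).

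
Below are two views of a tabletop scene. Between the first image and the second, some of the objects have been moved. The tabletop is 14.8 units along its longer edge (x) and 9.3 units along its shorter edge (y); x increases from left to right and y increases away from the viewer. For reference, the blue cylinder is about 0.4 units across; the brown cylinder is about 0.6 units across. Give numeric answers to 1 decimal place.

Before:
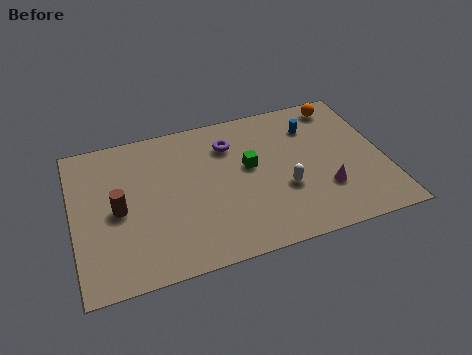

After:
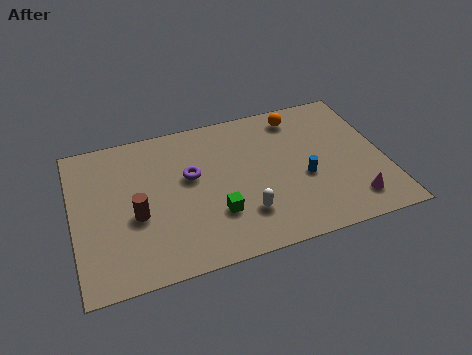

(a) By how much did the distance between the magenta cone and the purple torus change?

+2.4

They were about 5.9 units apart before and 8.3 after — 2.4 units further apart.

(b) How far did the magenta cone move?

1.6

The magenta cone was near (11.8, 2.8) before and (13.0, 1.7) after, so it travelled √(1.2² + 1.1²) ≈ 1.6 units.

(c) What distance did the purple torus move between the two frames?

2.5

From (7.6, 7.0) to (5.6, 5.5), the purple torus covered √(2.0² + 1.5²) ≈ 2.5 units.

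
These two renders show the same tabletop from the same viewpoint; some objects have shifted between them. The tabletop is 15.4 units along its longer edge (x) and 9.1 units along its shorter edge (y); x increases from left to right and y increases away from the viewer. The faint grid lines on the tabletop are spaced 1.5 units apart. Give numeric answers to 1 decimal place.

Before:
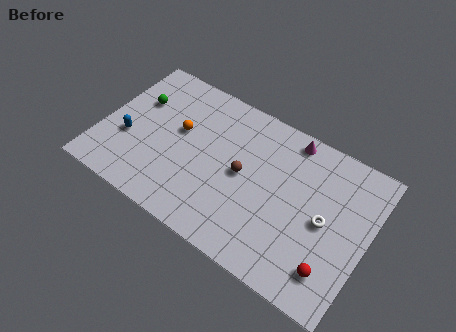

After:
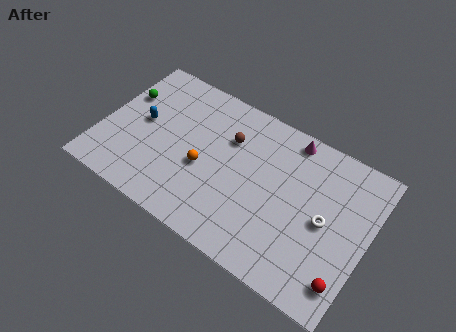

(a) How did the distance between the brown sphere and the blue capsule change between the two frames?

-1.6

The distance was about 6.7 in the first image and 5.1 in the second, so they moved 1.6 units closer together.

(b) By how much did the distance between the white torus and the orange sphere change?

-1.7

They were about 8.7 units apart before and 7.0 after — 1.7 units closer together.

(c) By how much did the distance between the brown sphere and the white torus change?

+1.4

They were about 4.8 units apart before and 6.2 after — 1.4 units further apart.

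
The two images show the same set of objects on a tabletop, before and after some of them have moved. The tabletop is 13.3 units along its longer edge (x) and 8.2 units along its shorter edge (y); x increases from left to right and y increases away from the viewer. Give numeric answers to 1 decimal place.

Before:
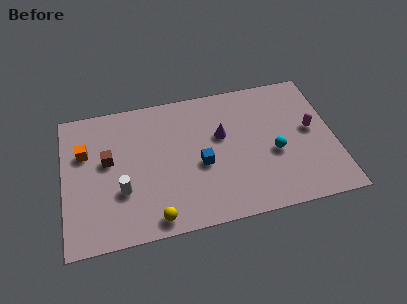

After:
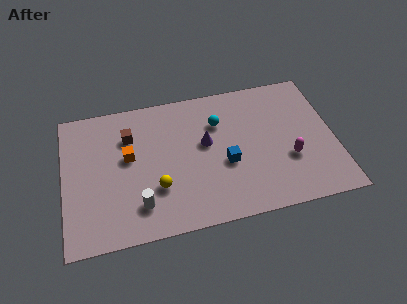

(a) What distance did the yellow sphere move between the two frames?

1.7

The yellow sphere was near (4.3, 0.9) before and (4.5, 2.6) after, so it travelled √(0.2² + 1.7²) ≈ 1.7 units.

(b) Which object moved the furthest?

the cyan sphere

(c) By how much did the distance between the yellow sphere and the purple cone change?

-2.1

They were about 5.4 units apart before and 3.3 after — 2.1 units closer together.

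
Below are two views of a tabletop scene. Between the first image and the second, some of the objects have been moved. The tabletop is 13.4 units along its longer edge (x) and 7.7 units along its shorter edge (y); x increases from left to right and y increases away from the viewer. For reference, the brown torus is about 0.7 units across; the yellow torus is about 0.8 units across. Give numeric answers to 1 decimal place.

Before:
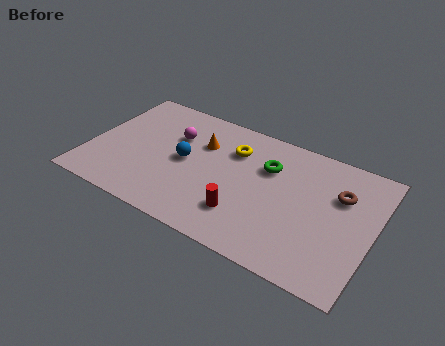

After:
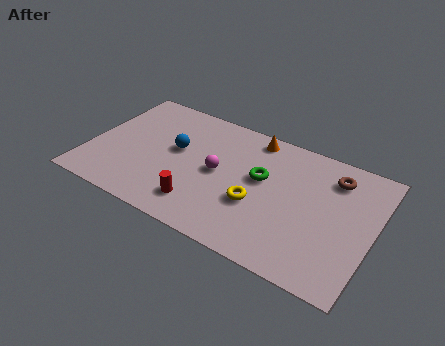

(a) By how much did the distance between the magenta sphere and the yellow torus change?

-0.6

The distance was about 2.8 in the first image and 2.2 in the second, so they moved 0.6 units closer together.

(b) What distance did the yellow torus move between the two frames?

3.1

The yellow torus was near (6.6, 5.6) before and (8.1, 2.9) after, so it travelled √(1.5² + 2.7²) ≈ 3.1 units.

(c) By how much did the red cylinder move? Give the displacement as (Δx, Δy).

(-2.0, -0.4)

From the two frames, the red cylinder sits at roughly (7.6, 2.0) before and (5.6, 1.6) after.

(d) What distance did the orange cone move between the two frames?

2.7

From (5.1, 5.3) to (7.4, 6.8), the orange cone covered √(2.3² + 1.5²) ≈ 2.7 units.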